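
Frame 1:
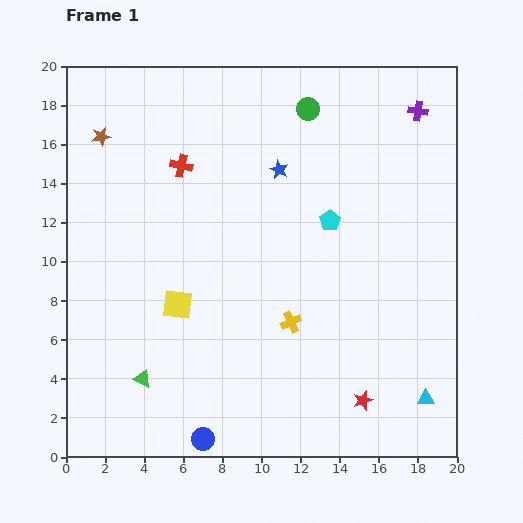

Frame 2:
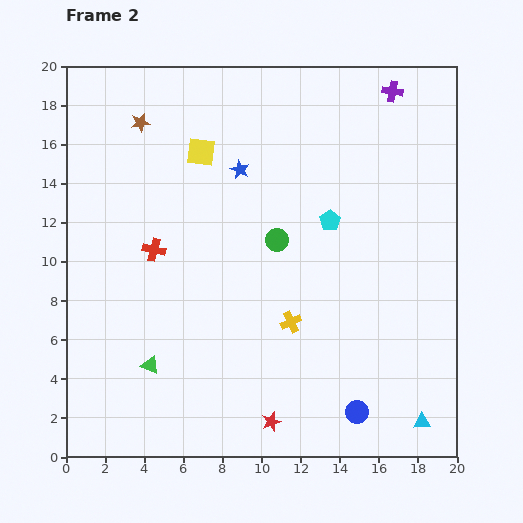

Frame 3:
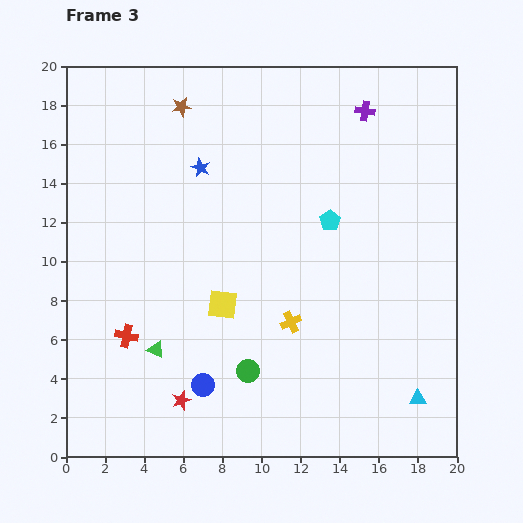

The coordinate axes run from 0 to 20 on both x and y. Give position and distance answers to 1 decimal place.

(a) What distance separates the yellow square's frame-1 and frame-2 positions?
7.9

The yellow square moved from (5.7, 7.8) to (6.9, 15.6), a distance of √(1.2² + 7.8²) ≈ 7.9.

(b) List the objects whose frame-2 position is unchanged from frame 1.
the cyan pentagon, the yellow cross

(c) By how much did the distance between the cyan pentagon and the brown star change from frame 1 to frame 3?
-2.9

Distance in frame 1: 12.5. Distance in frame 3: 9.6.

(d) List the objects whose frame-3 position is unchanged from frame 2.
the cyan pentagon, the yellow cross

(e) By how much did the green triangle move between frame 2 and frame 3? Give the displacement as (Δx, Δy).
(0.3, 0.8)

The green triangle was at (4.3, 4.7) in frame 2 and (4.6, 5.5) in frame 3.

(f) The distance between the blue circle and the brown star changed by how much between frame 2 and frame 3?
-4.3

Distance in frame 2: 18.5. Distance in frame 3: 14.2.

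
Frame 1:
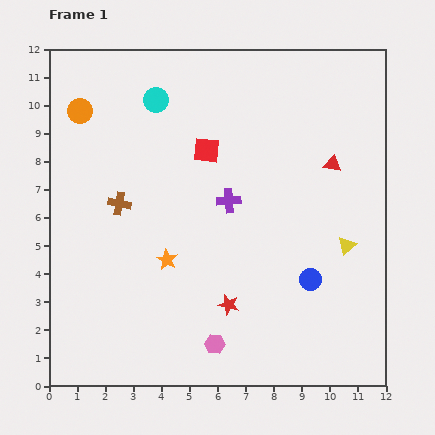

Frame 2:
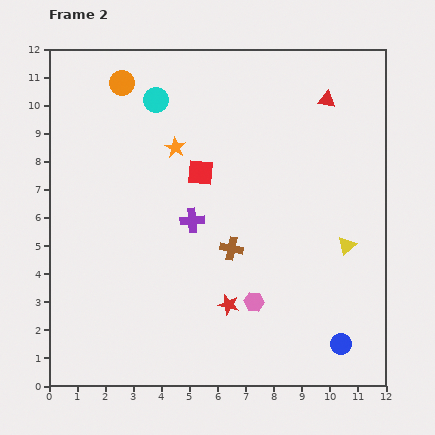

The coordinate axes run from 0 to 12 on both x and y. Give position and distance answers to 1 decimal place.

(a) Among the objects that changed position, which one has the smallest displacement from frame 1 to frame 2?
the red square

(moved 0.8)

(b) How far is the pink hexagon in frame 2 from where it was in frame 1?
2.1

The pink hexagon moved from (5.9, 1.5) to (7.3, 3.0), a distance of √(1.4² + 1.5²) ≈ 2.1.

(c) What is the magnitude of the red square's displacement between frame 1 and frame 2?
0.8

The red square moved from (5.6, 8.4) to (5.4, 7.6), a distance of √(0.2² + 0.8²) ≈ 0.8.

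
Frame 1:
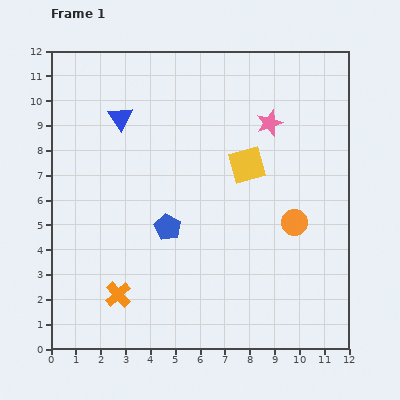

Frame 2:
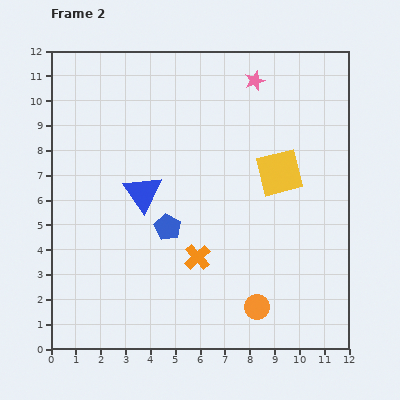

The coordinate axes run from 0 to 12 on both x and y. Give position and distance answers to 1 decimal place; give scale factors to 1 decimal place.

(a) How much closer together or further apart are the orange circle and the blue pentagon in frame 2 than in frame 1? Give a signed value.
-0.3

Distance in frame 1: 5.1. Distance in frame 2: 4.8.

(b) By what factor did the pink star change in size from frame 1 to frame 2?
0.8×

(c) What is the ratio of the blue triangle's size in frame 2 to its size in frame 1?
1.5×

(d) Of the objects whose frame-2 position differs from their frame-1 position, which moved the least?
the yellow square

(moved 1.3)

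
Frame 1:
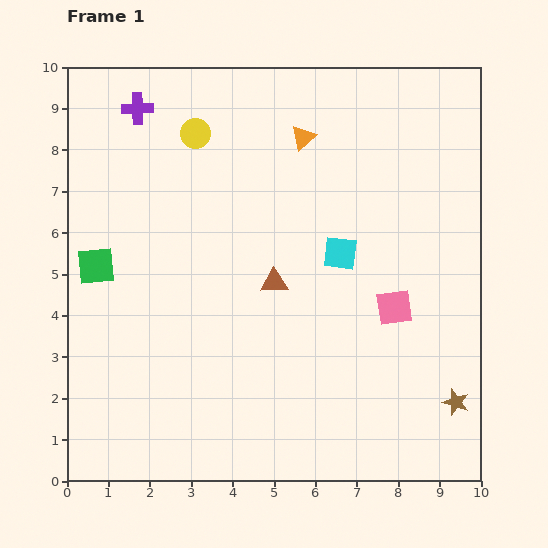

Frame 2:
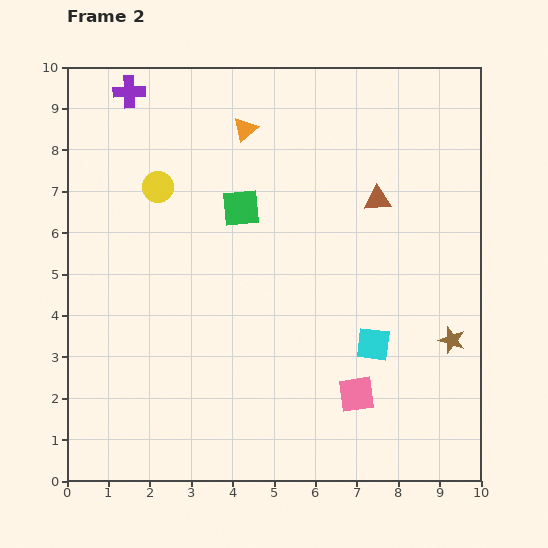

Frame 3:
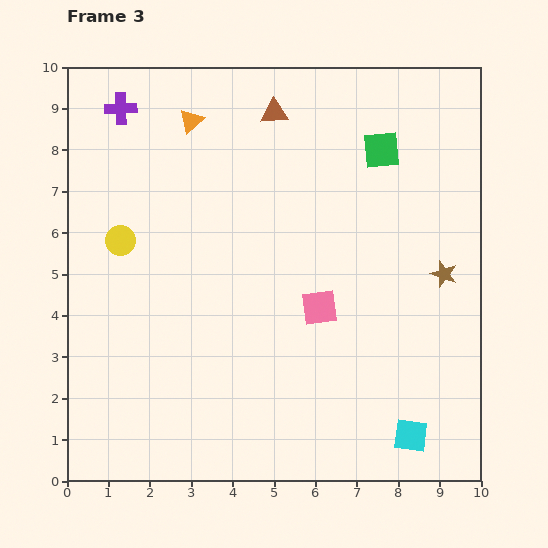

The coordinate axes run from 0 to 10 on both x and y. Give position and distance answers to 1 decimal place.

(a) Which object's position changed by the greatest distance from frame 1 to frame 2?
the green square

(moved 3.8; next 3.2)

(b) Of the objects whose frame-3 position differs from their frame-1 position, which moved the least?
the purple cross

(moved 0.4)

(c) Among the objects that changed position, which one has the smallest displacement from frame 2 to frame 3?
the purple cross

(moved 0.4)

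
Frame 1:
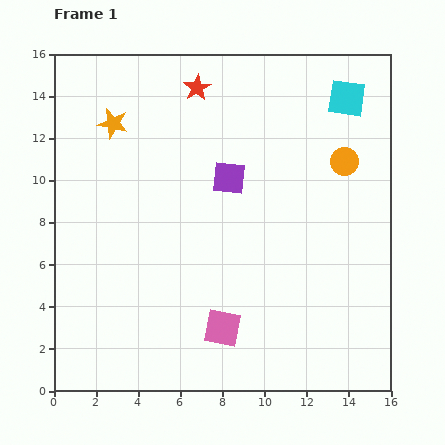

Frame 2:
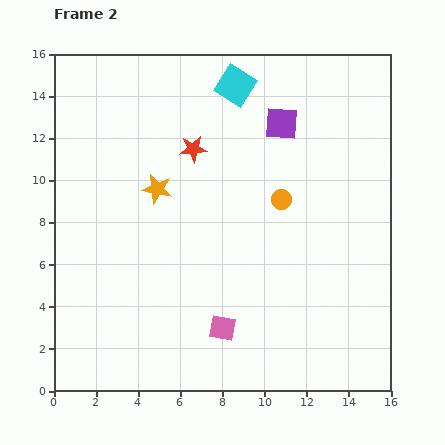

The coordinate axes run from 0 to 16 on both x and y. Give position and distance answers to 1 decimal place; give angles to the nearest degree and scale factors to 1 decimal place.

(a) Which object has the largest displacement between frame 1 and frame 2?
the cyan square

(moved 5.3; next 3.7)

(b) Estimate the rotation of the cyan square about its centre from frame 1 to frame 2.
23° clockwise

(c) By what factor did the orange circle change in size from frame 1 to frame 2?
0.7×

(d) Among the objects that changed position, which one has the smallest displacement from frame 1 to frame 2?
the red star

(moved 2.9)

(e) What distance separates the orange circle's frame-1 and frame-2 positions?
3.5

The orange circle moved from (13.8, 10.9) to (10.8, 9.1), a distance of √(3.0² + 1.8²) ≈ 3.5.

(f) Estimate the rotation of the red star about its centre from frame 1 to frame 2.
25° clockwise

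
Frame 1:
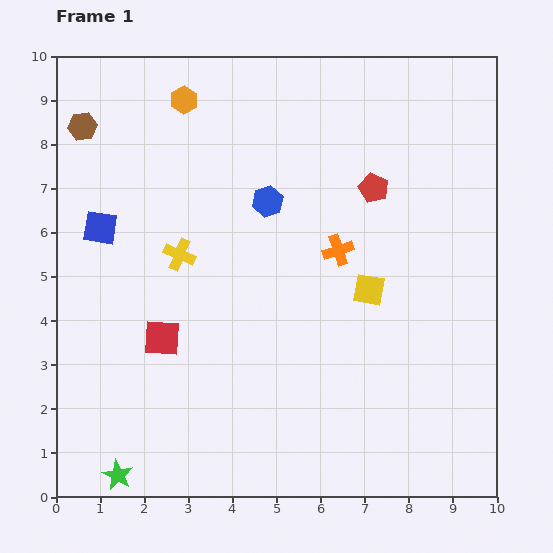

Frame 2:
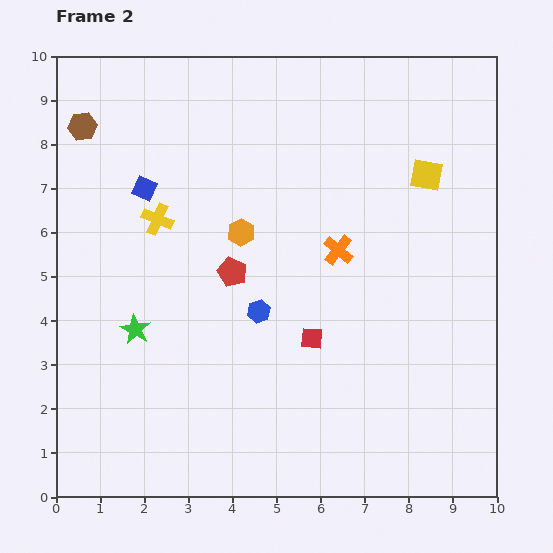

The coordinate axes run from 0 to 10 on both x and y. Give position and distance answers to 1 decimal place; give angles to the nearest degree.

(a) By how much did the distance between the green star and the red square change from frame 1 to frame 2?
+0.7

Distance in frame 1: 3.3. Distance in frame 2: 4.0.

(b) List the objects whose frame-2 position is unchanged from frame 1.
the brown hexagon, the orange cross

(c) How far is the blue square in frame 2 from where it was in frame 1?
1.3

The blue square moved from (1.0, 6.1) to (2.0, 7.0), a distance of √(1.0² + 0.9²) ≈ 1.3.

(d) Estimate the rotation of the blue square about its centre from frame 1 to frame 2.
15° clockwise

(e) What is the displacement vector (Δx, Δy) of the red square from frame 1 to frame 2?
(3.4, 0.0)

The red square was at (2.4, 3.6) in frame 1 and (5.8, 3.6) in frame 2.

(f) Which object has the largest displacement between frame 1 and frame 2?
the red pentagon

(moved 3.7; next 3.4)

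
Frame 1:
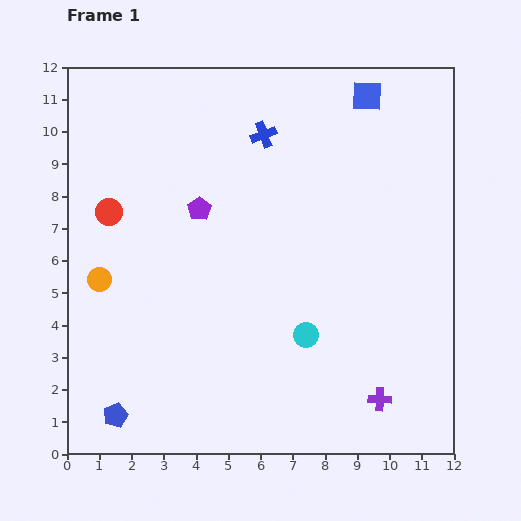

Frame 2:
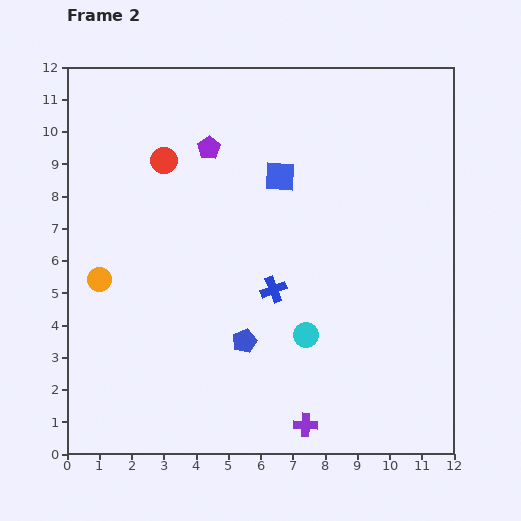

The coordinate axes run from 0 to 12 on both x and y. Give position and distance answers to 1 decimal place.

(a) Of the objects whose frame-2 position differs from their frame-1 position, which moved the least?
the purple pentagon

(moved 1.9)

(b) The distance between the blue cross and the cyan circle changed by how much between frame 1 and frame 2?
-4.6

Distance in frame 1: 6.3. Distance in frame 2: 1.7.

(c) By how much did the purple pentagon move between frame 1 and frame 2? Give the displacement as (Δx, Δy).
(0.3, 1.9)

The purple pentagon was at (4.1, 7.6) in frame 1 and (4.4, 9.5) in frame 2.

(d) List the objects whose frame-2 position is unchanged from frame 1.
the orange circle, the cyan circle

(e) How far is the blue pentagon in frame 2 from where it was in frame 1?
4.6

The blue pentagon moved from (1.5, 1.2) to (5.5, 3.5), a distance of √(4.0² + 2.3²) ≈ 4.6.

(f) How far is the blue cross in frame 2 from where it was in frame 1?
4.8

The blue cross moved from (6.1, 9.9) to (6.4, 5.1), a distance of √(0.3² + 4.8²) ≈ 4.8.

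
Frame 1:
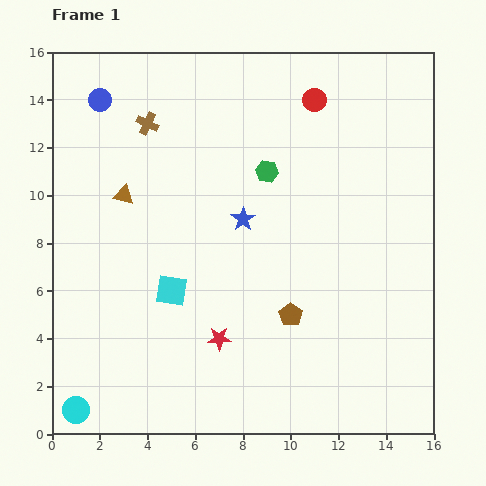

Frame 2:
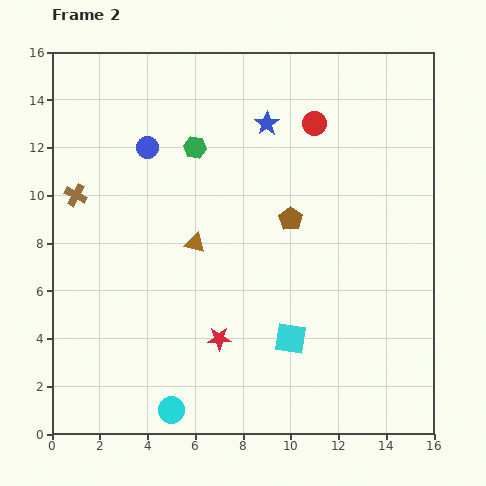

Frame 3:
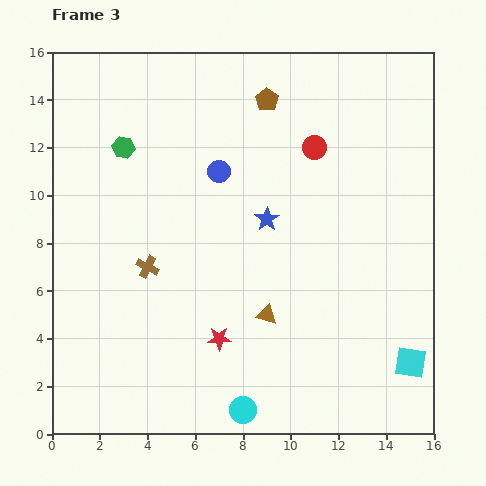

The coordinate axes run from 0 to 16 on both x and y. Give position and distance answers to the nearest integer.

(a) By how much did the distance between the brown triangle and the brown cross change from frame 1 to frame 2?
+2

Distance in frame 1: 3. Distance in frame 2: 5.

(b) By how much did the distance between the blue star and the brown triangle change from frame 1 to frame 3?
-1

Distance in frame 1: 5. Distance in frame 3: 4.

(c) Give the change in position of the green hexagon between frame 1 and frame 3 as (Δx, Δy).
(-6, 1)

The green hexagon was at (9, 11) in frame 1 and (3, 12) in frame 3.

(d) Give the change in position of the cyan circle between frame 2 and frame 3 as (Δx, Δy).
(3, 0)

The cyan circle was at (5, 1) in frame 2 and (8, 1) in frame 3.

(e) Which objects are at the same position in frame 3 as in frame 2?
the red star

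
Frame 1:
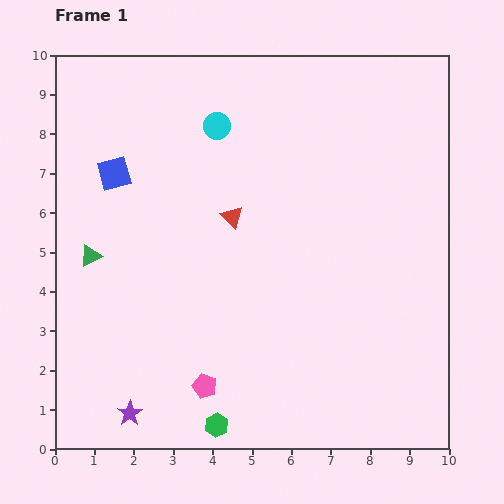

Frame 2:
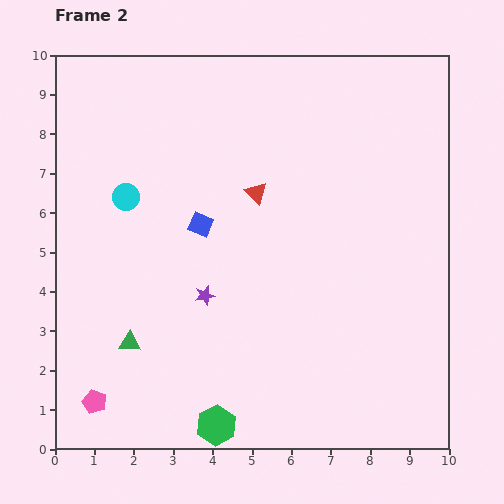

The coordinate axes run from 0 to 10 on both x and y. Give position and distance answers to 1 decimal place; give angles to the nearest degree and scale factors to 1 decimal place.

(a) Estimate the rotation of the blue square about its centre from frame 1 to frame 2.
37° clockwise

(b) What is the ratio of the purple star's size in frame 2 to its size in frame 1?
0.8×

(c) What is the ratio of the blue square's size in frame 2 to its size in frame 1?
0.7×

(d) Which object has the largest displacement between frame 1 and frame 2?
the purple star

(moved 3.6; next 2.9)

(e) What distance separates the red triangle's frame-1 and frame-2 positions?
0.8

The red triangle moved from (4.5, 5.9) to (5.1, 6.5), a distance of √(0.6² + 0.6²) ≈ 0.8.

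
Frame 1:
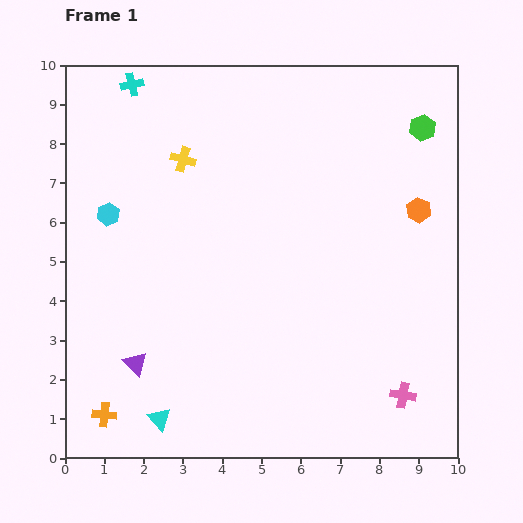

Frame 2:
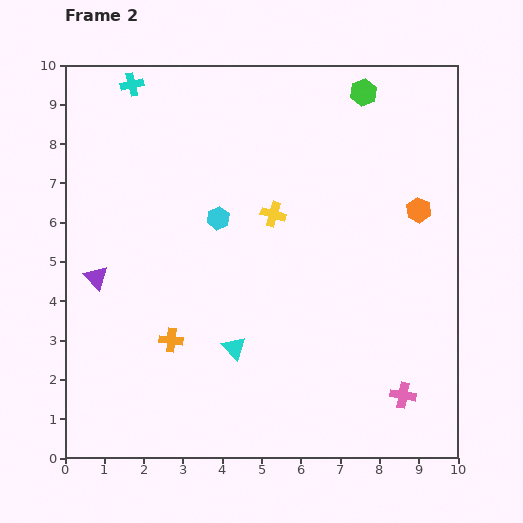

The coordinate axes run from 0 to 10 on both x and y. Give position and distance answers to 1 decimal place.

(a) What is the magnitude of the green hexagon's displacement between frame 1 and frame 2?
1.7

The green hexagon moved from (9.1, 8.4) to (7.6, 9.3), a distance of √(1.5² + 0.9²) ≈ 1.7.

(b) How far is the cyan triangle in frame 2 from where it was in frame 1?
2.6

The cyan triangle moved from (2.4, 1.0) to (4.3, 2.8), a distance of √(1.9² + 1.8²) ≈ 2.6.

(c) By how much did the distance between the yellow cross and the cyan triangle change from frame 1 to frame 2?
-3.1

Distance in frame 1: 6.6. Distance in frame 2: 3.5.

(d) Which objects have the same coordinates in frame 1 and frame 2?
the pink cross, the cyan cross, the orange hexagon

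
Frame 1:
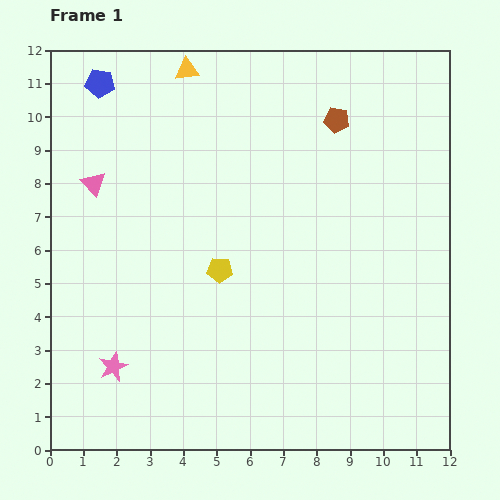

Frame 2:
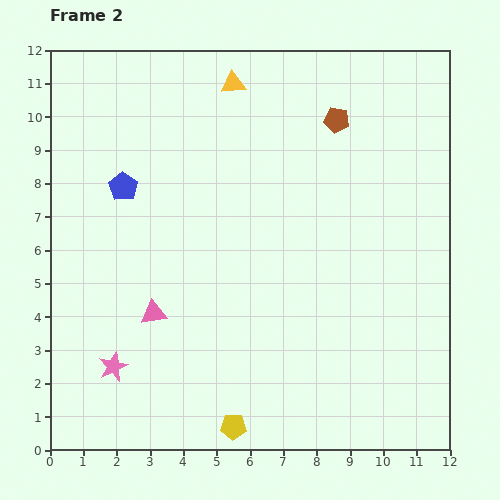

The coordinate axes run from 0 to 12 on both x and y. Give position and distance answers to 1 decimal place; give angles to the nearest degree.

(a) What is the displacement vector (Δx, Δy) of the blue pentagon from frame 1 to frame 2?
(0.7, -3.1)

The blue pentagon was at (1.5, 11.0) in frame 1 and (2.2, 7.9) in frame 2.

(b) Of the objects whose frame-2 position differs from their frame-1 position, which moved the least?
the yellow triangle

(moved 1.5)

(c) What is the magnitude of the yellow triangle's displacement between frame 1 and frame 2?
1.5

The yellow triangle moved from (4.1, 11.4) to (5.5, 11.0), a distance of √(1.4² + 0.4²) ≈ 1.5.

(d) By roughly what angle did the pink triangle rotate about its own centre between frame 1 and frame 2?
55° counter-clockwise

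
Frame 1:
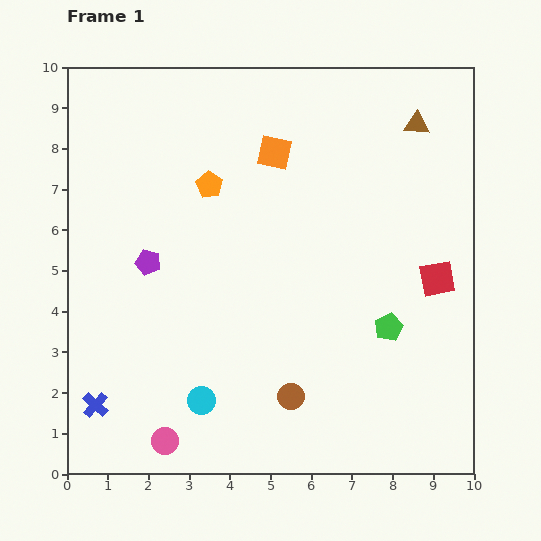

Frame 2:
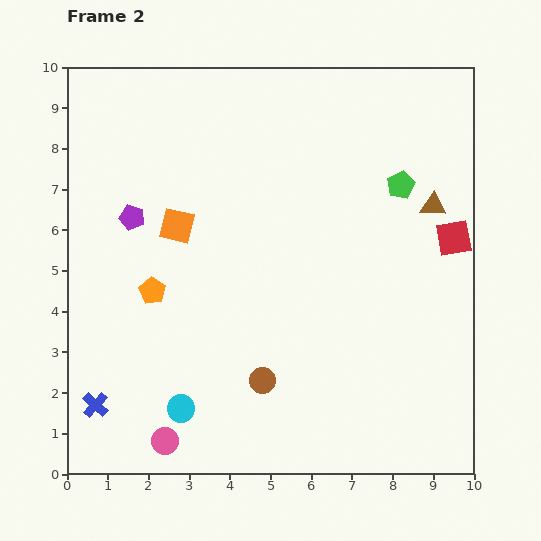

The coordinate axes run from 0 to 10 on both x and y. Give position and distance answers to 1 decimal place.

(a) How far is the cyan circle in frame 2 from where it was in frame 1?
0.5

The cyan circle moved from (3.3, 1.8) to (2.8, 1.6), a distance of √(0.5² + 0.2²) ≈ 0.5.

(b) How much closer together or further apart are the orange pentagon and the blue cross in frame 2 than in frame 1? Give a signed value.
-3.0

Distance in frame 1: 6.1. Distance in frame 2: 3.1.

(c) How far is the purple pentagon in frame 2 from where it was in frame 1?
1.2

The purple pentagon moved from (2.0, 5.2) to (1.6, 6.3), a distance of √(0.4² + 1.1²) ≈ 1.2.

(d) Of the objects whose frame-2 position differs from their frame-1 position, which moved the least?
the cyan circle

(moved 0.5)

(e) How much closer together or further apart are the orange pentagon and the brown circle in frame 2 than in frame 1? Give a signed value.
-2.1

Distance in frame 1: 5.6. Distance in frame 2: 3.5.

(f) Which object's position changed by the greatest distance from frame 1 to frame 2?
the green pentagon

(moved 3.5; next 3.0)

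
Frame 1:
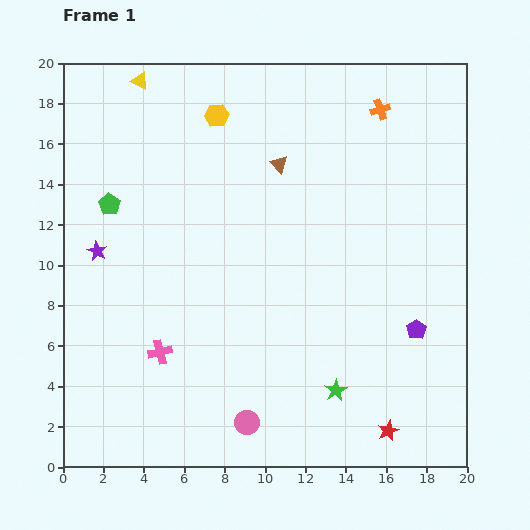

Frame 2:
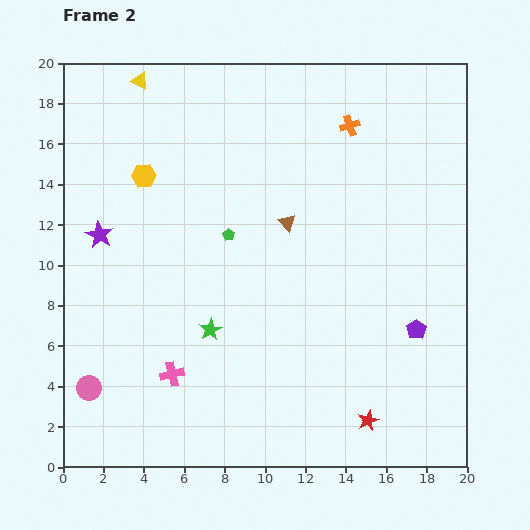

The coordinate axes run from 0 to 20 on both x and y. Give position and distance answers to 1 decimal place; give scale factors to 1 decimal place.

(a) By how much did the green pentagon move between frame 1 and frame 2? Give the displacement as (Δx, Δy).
(5.9, -1.5)

The green pentagon was at (2.3, 13.0) in frame 1 and (8.2, 11.5) in frame 2.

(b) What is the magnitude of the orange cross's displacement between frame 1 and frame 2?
1.7

The orange cross moved from (15.7, 17.7) to (14.2, 16.9), a distance of √(1.5² + 0.8²) ≈ 1.7.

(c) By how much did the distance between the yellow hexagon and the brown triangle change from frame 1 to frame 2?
+3.6

Distance in frame 1: 3.9. Distance in frame 2: 7.5.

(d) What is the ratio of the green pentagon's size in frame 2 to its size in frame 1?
0.6×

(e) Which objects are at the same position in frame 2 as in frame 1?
the purple pentagon, the yellow triangle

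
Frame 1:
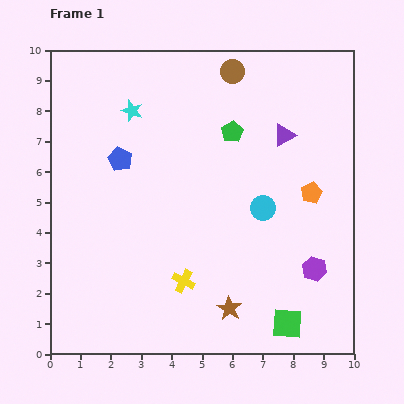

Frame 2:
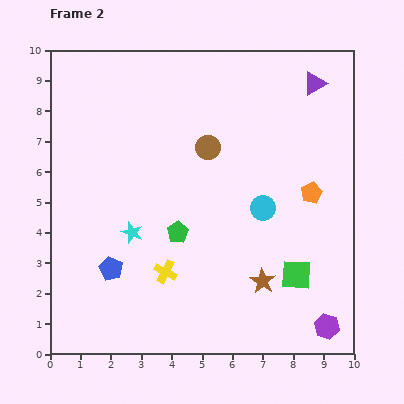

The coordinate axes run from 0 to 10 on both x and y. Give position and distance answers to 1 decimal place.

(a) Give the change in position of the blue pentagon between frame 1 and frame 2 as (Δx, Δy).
(-0.3, -3.6)

The blue pentagon was at (2.3, 6.4) in frame 1 and (2.0, 2.8) in frame 2.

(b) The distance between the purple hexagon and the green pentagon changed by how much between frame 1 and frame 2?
+0.6

Distance in frame 1: 5.2. Distance in frame 2: 5.8.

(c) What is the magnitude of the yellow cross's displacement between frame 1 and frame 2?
0.7

The yellow cross moved from (4.4, 2.4) to (3.8, 2.7), a distance of √(0.6² + 0.3²) ≈ 0.7.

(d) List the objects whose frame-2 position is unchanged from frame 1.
the orange pentagon, the cyan circle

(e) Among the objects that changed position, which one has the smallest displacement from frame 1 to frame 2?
the yellow cross

(moved 0.7)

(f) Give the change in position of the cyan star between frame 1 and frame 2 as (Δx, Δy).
(0.0, -4.0)

The cyan star was at (2.7, 8.0) in frame 1 and (2.7, 4.0) in frame 2.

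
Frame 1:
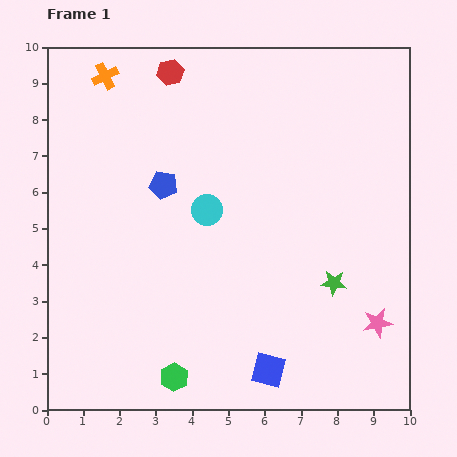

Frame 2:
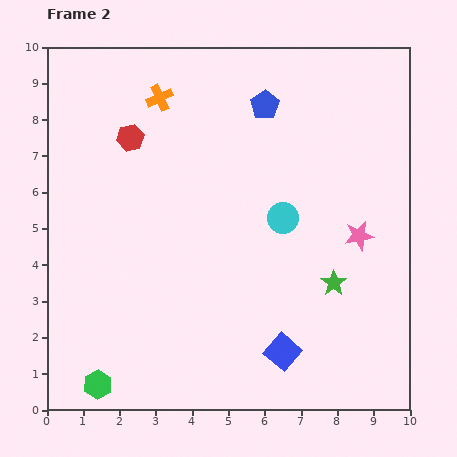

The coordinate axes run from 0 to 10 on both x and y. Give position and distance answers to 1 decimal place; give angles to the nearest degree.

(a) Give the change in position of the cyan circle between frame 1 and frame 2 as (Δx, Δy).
(2.1, -0.2)

The cyan circle was at (4.4, 5.5) in frame 1 and (6.5, 5.3) in frame 2.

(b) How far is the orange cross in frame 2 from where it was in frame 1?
1.6

The orange cross moved from (1.6, 9.2) to (3.1, 8.6), a distance of √(1.5² + 0.6²) ≈ 1.6.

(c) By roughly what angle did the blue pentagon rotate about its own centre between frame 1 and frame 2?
28° clockwise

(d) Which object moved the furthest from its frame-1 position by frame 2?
the blue pentagon

(moved 3.6; next 2.5)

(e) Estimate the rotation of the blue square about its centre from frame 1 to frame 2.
26° clockwise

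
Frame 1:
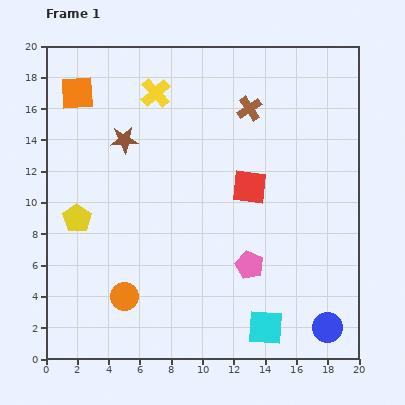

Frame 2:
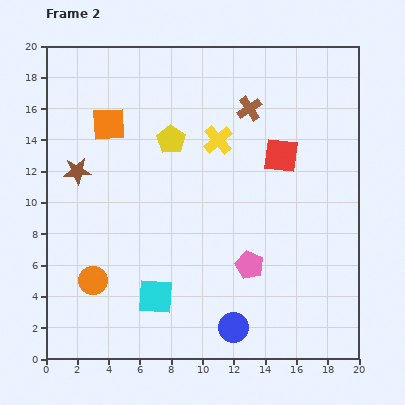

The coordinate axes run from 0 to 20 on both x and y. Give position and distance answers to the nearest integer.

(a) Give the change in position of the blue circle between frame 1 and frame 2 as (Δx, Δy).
(-6, 0)

The blue circle was at (18, 2) in frame 1 and (12, 2) in frame 2.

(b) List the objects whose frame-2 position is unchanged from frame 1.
the brown cross, the pink pentagon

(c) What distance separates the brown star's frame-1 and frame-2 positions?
4

The brown star moved from (5, 14) to (2, 12), a distance of √(3² + 2²) ≈ 4.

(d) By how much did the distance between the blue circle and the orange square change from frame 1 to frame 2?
-7

Distance in frame 1: 22. Distance in frame 2: 15.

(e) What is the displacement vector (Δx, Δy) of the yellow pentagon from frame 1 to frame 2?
(6, 5)

The yellow pentagon was at (2, 9) in frame 1 and (8, 14) in frame 2.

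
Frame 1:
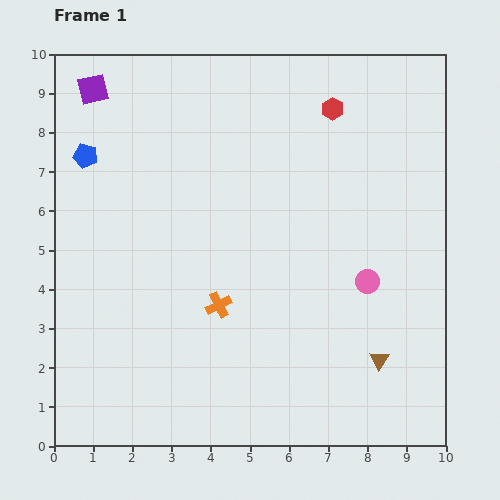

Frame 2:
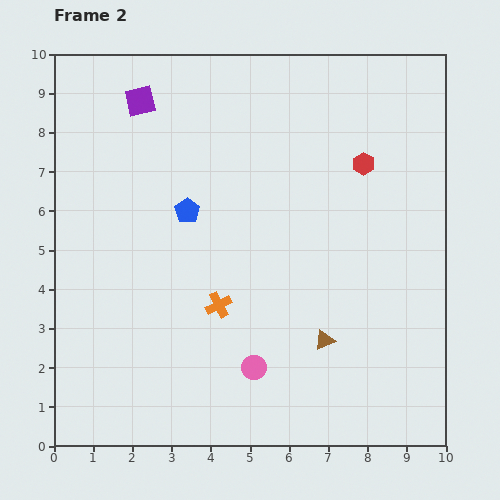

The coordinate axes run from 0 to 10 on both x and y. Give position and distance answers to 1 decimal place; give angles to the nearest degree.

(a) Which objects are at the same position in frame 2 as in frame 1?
the orange cross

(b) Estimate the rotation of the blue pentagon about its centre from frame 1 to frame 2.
23° clockwise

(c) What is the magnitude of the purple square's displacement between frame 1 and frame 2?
1.2

The purple square moved from (1.0, 9.1) to (2.2, 8.8), a distance of √(1.2² + 0.3²) ≈ 1.2.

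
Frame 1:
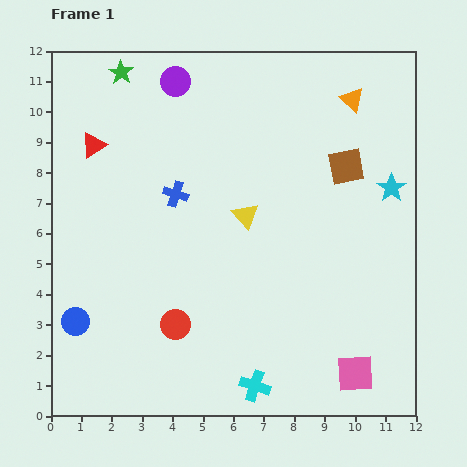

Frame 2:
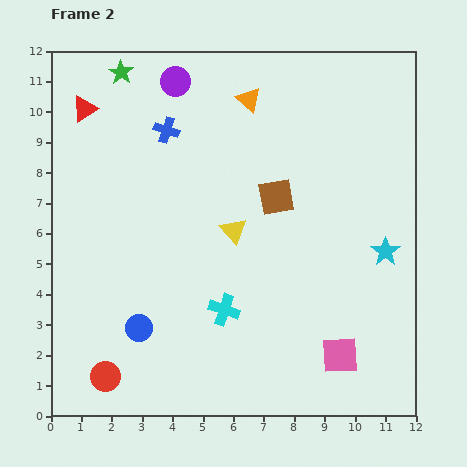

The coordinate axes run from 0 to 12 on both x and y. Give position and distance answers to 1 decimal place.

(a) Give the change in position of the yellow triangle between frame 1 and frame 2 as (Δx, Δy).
(-0.4, -0.5)

The yellow triangle was at (6.4, 6.6) in frame 1 and (6.0, 6.1) in frame 2.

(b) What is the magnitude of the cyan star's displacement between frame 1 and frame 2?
2.1

The cyan star moved from (11.2, 7.5) to (11.0, 5.4), a distance of √(0.2² + 2.1²) ≈ 2.1.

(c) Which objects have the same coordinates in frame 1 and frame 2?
the purple circle, the green star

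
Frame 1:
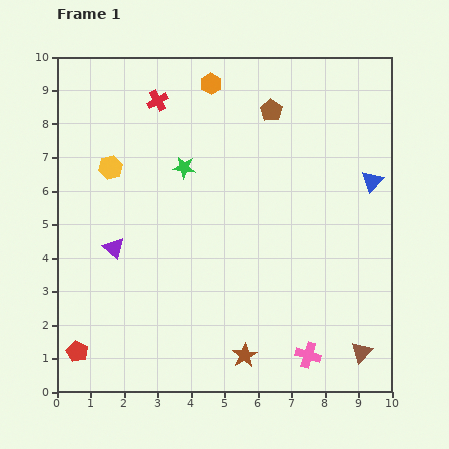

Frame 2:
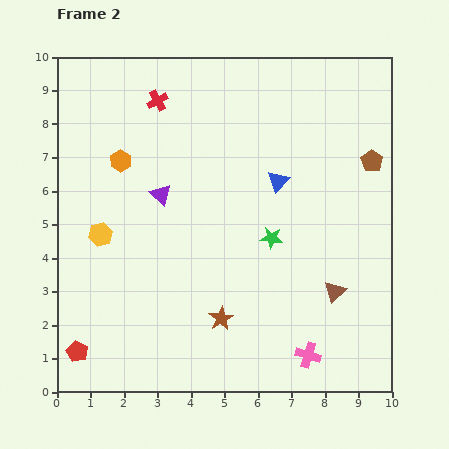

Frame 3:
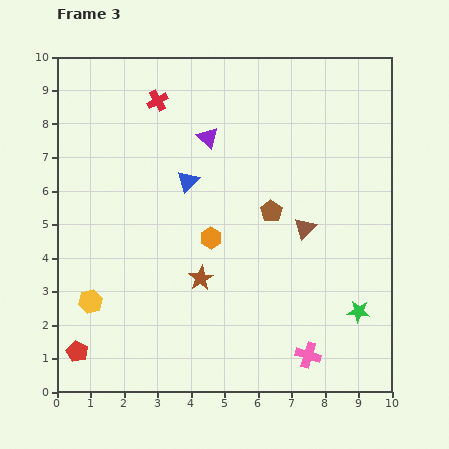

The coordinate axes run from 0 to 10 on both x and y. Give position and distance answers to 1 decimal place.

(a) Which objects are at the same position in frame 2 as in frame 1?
the red pentagon, the pink cross, the red cross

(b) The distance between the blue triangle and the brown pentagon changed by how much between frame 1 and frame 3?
-1.0

Distance in frame 1: 3.7. Distance in frame 3: 2.7.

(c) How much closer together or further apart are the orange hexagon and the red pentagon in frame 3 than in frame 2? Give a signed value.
-0.6

Distance in frame 2: 5.8. Distance in frame 3: 5.2.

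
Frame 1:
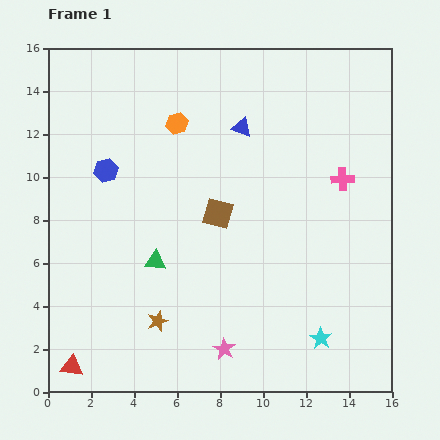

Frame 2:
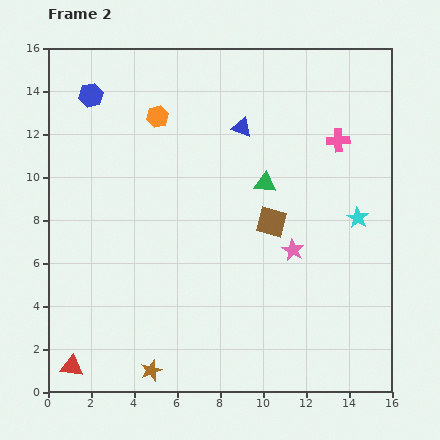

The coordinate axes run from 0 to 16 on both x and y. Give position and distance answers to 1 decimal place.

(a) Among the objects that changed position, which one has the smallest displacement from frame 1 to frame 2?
the orange hexagon

(moved 0.9)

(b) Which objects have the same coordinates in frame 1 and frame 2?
the red triangle, the blue triangle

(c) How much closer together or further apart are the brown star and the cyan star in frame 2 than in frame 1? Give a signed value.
+4.3

Distance in frame 1: 7.6. Distance in frame 2: 11.9.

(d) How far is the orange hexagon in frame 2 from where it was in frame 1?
0.9

The orange hexagon moved from (6.0, 12.5) to (5.1, 12.8), a distance of √(0.9² + 0.3²) ≈ 0.9.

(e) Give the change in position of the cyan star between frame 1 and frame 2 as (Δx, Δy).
(1.7, 5.6)

The cyan star was at (12.7, 2.5) in frame 1 and (14.4, 8.1) in frame 2.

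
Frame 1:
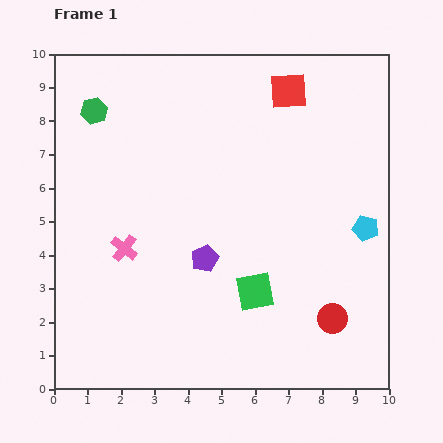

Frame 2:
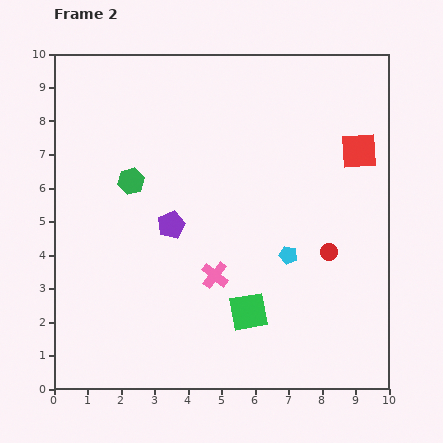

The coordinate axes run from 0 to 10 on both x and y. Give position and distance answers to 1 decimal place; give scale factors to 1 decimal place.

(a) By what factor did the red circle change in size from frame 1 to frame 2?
0.6×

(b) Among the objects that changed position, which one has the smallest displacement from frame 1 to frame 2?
the green square

(moved 0.6)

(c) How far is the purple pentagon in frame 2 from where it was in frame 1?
1.4

The purple pentagon moved from (4.5, 3.9) to (3.5, 4.9), a distance of √(1.0² + 1.0²) ≈ 1.4.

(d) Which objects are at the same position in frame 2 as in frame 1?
none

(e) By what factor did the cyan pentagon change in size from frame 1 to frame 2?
0.7×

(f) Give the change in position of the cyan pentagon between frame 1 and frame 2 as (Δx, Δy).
(-2.3, -0.8)

The cyan pentagon was at (9.3, 4.8) in frame 1 and (7.0, 4.0) in frame 2.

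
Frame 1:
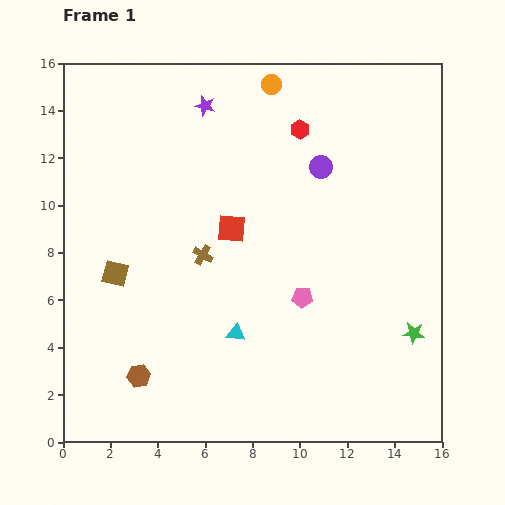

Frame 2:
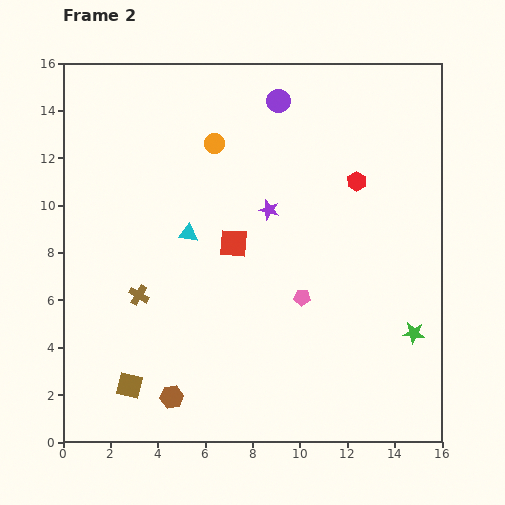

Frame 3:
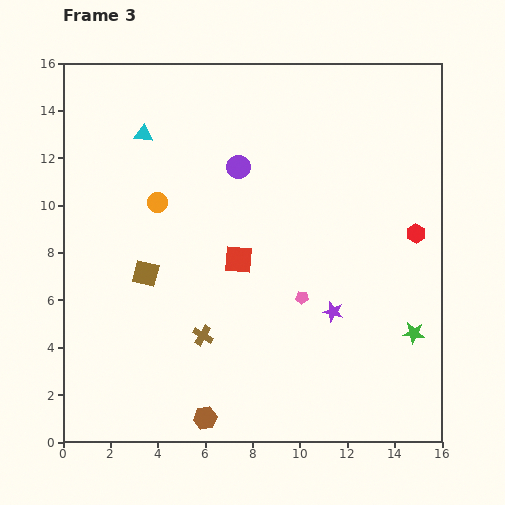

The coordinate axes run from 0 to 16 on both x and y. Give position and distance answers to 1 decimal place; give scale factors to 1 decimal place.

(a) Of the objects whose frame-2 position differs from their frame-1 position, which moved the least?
the red square

(moved 0.6)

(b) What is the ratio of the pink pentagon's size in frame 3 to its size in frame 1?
0.6×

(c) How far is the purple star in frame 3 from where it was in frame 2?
5.1

The purple star moved from (8.7, 9.8) to (11.4, 5.5), a distance of √(2.7² + 4.3²) ≈ 5.1.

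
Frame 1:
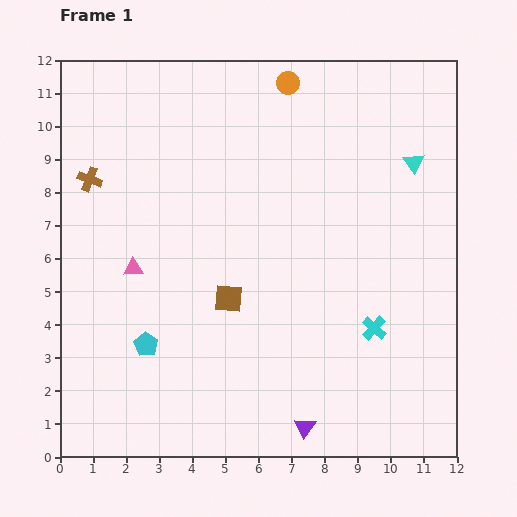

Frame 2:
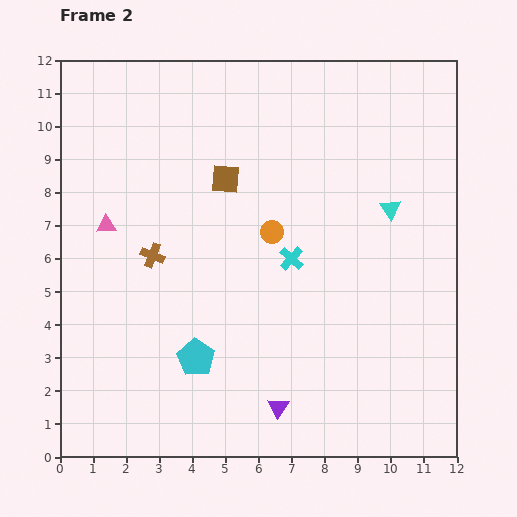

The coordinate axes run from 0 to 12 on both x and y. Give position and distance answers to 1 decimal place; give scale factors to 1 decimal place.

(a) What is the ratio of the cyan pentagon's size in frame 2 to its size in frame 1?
1.6×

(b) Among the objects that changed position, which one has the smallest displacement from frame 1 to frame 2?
the purple triangle

(moved 1.0)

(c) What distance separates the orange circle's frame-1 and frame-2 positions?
4.5

The orange circle moved from (6.9, 11.3) to (6.4, 6.8), a distance of √(0.5² + 4.5²) ≈ 4.5.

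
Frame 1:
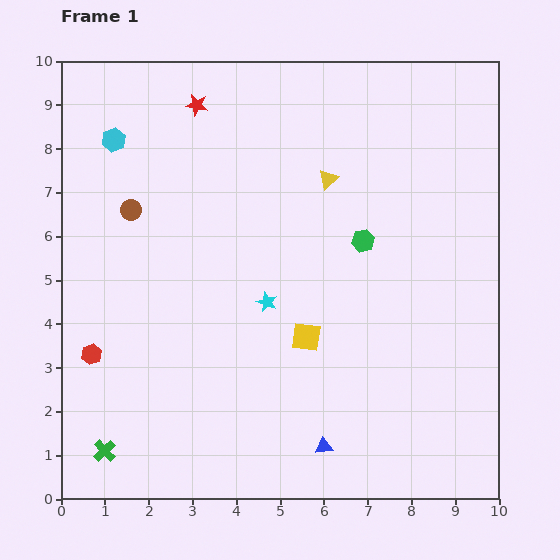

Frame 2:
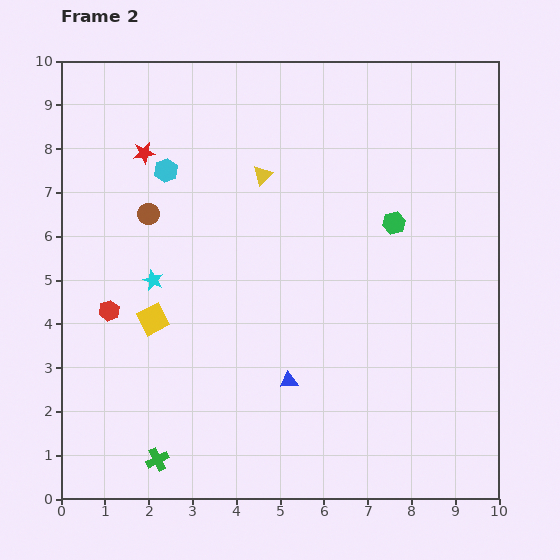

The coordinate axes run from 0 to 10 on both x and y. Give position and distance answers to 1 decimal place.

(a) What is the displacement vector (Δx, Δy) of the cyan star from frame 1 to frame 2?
(-2.6, 0.5)

The cyan star was at (4.7, 4.5) in frame 1 and (2.1, 5.0) in frame 2.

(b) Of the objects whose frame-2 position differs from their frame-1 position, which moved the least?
the brown circle

(moved 0.4)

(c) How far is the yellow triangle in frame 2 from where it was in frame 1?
1.5

The yellow triangle moved from (6.1, 7.3) to (4.6, 7.4), a distance of √(1.5² + 0.1²) ≈ 1.5.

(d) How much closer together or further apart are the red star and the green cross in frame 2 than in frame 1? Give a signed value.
-1.2

Distance in frame 1: 8.2. Distance in frame 2: 7.0.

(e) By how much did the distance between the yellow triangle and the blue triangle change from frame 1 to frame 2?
-1.4

Distance in frame 1: 6.1. Distance in frame 2: 4.7.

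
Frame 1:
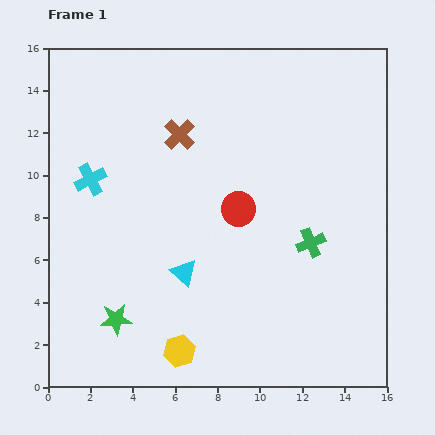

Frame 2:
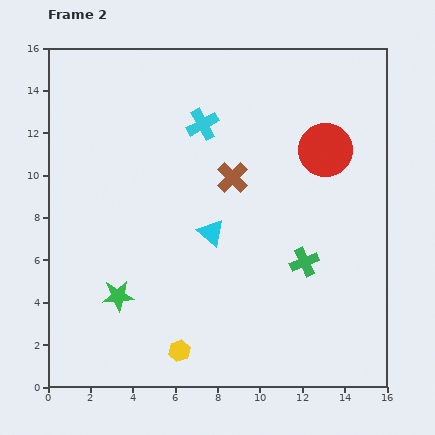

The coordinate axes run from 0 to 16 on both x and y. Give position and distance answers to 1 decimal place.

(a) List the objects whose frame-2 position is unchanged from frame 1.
the yellow hexagon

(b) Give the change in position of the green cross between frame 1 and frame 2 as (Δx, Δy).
(-0.3, -0.9)

The green cross was at (12.4, 6.8) in frame 1 and (12.1, 5.9) in frame 2.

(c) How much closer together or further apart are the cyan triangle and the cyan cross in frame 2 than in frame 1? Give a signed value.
-1.1

Distance in frame 1: 6.2. Distance in frame 2: 5.1.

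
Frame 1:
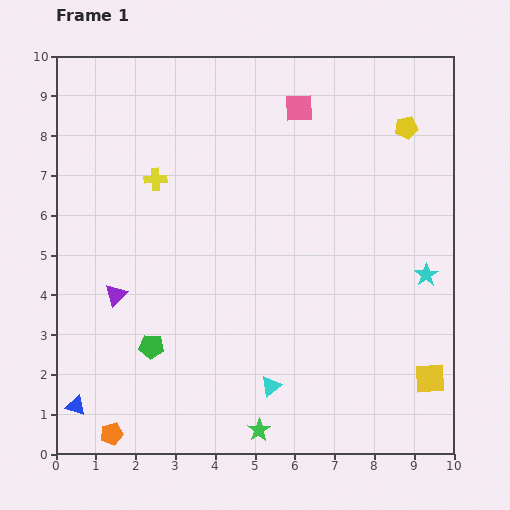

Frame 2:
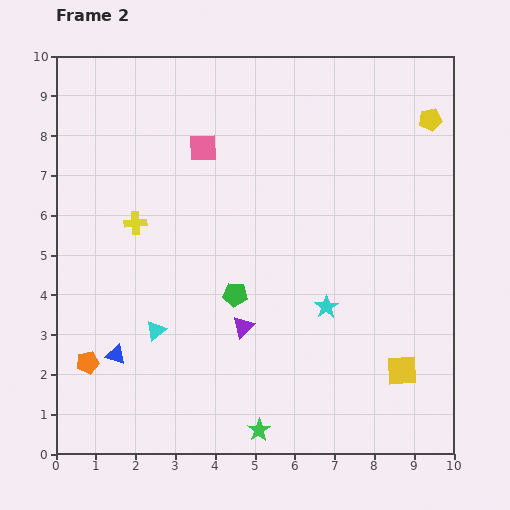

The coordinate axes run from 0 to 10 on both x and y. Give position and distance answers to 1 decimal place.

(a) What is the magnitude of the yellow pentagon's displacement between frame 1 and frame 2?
0.6

The yellow pentagon moved from (8.8, 8.2) to (9.4, 8.4), a distance of √(0.6² + 0.2²) ≈ 0.6.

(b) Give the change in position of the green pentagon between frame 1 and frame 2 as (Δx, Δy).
(2.1, 1.3)

The green pentagon was at (2.4, 2.7) in frame 1 and (4.5, 4.0) in frame 2.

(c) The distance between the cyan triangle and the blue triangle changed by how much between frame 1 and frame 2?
-3.7

Distance in frame 1: 4.9. Distance in frame 2: 1.2.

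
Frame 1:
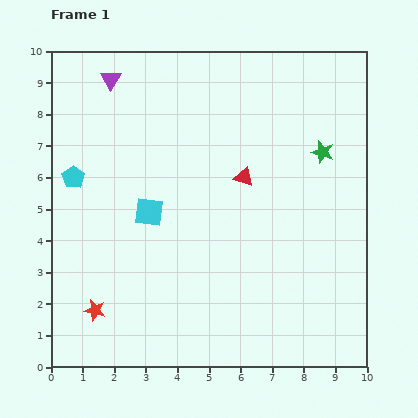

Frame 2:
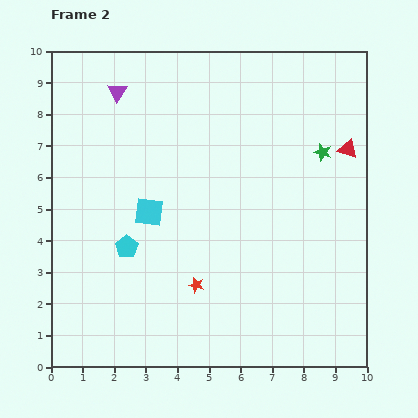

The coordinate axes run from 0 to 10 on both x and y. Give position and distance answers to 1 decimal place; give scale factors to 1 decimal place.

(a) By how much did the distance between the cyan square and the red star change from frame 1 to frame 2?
-0.8

Distance in frame 1: 3.5. Distance in frame 2: 2.7.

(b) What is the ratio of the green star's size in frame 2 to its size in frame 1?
0.8×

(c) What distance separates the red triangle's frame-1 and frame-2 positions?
3.4

The red triangle moved from (6.1, 6.0) to (9.4, 6.9), a distance of √(3.3² + 0.9²) ≈ 3.4.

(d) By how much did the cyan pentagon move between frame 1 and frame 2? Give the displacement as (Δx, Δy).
(1.7, -2.2)

The cyan pentagon was at (0.7, 6.0) in frame 1 and (2.4, 3.8) in frame 2.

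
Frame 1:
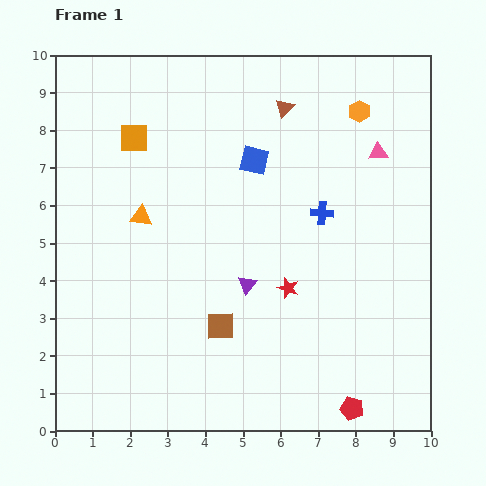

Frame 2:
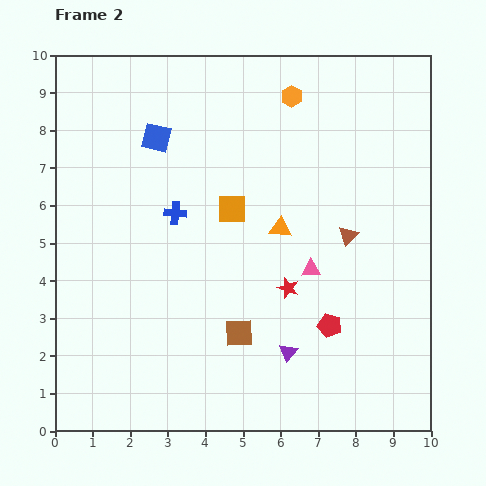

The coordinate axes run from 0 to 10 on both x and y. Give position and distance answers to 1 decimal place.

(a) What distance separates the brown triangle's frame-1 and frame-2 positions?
3.8

The brown triangle moved from (6.1, 8.6) to (7.8, 5.2), a distance of √(1.7² + 3.4²) ≈ 3.8.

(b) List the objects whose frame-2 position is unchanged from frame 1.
the red star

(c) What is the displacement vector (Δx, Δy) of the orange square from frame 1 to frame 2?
(2.6, -1.9)

The orange square was at (2.1, 7.8) in frame 1 and (4.7, 5.9) in frame 2.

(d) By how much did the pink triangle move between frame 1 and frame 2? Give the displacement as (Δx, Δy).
(-1.8, -3.1)

The pink triangle was at (8.6, 7.4) in frame 1 and (6.8, 4.3) in frame 2.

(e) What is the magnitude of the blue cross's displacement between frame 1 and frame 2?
3.9

The blue cross moved from (7.1, 5.8) to (3.2, 5.8), a distance of √(3.9² + 0.0²) ≈ 3.9.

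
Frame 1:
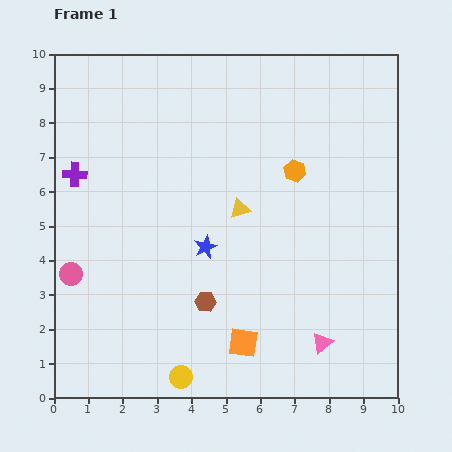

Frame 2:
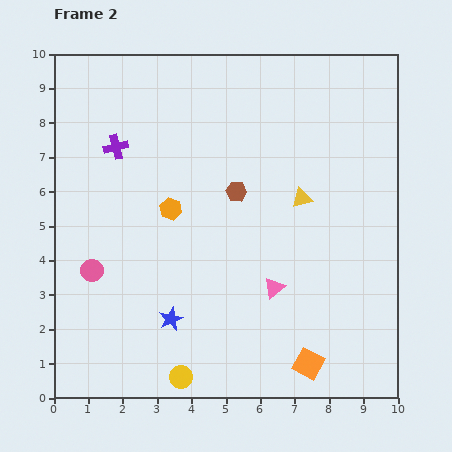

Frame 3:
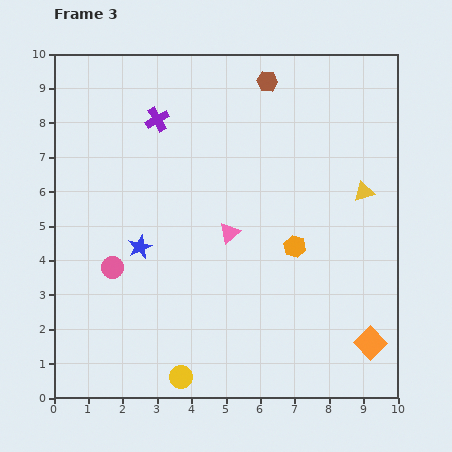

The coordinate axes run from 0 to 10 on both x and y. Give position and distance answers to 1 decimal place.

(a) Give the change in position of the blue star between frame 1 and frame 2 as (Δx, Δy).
(-1.0, -2.1)

The blue star was at (4.4, 4.4) in frame 1 and (3.4, 2.3) in frame 2.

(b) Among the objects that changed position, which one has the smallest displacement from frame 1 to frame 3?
the pink circle

(moved 1.2)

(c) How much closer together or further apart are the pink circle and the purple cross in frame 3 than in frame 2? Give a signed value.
+0.8

Distance in frame 2: 3.7. Distance in frame 3: 4.5.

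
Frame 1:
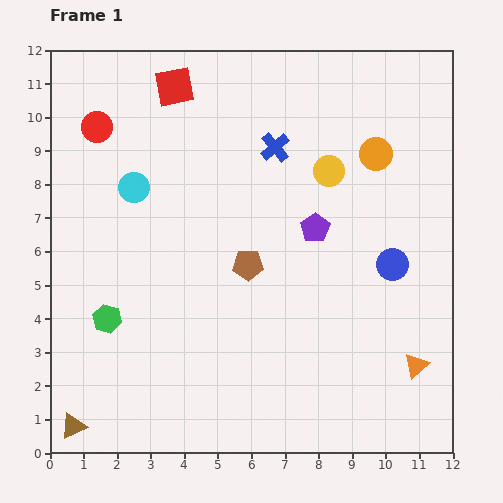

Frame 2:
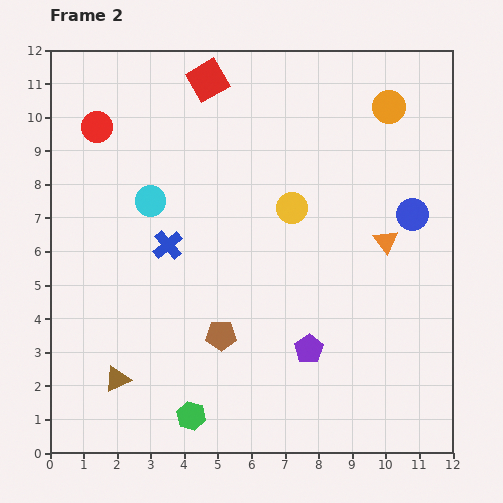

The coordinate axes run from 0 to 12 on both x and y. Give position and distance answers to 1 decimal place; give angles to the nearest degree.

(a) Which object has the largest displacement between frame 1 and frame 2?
the blue cross

(moved 4.3; next 3.8)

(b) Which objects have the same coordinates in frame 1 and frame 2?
the red circle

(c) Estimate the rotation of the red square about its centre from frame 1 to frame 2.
19° counter-clockwise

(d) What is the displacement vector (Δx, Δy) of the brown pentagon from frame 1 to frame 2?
(-0.8, -2.1)

The brown pentagon was at (5.9, 5.6) in frame 1 and (5.1, 3.5) in frame 2.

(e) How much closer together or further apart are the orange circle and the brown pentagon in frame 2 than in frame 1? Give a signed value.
+3.4

Distance in frame 1: 5.0. Distance in frame 2: 8.4.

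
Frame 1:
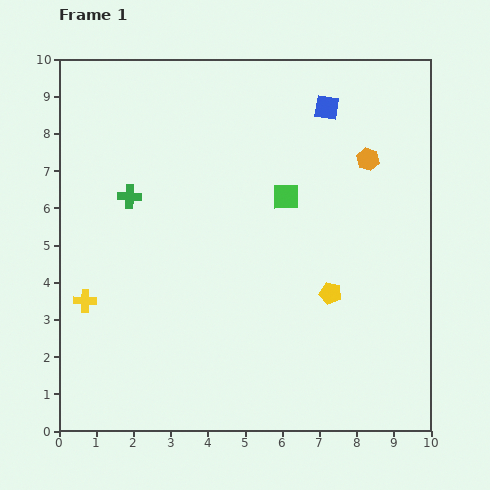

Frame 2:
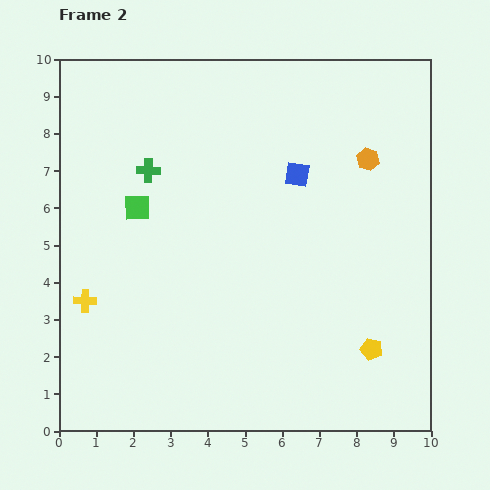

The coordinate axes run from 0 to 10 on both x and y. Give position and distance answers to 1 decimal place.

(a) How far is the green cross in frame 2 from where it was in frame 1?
0.9

The green cross moved from (1.9, 6.3) to (2.4, 7.0), a distance of √(0.5² + 0.7²) ≈ 0.9.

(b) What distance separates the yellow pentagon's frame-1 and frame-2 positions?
1.9

The yellow pentagon moved from (7.3, 3.7) to (8.4, 2.2), a distance of √(1.1² + 1.5²) ≈ 1.9.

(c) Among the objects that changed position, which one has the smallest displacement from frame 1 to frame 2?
the green cross

(moved 0.9)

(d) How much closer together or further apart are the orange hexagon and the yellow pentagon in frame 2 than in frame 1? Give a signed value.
+1.4

Distance in frame 1: 3.7. Distance in frame 2: 5.1.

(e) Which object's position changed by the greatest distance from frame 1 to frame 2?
the green square

(moved 4.0; next 2.0)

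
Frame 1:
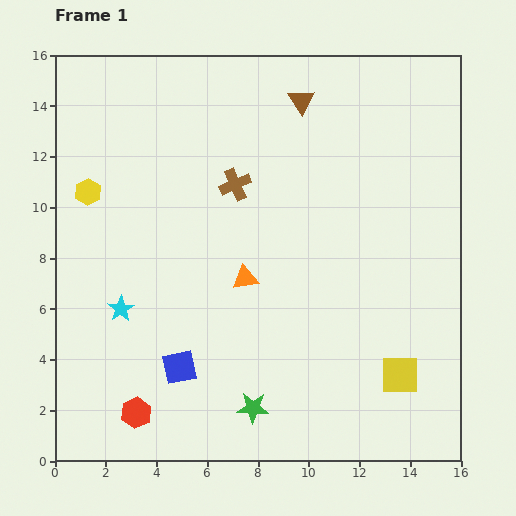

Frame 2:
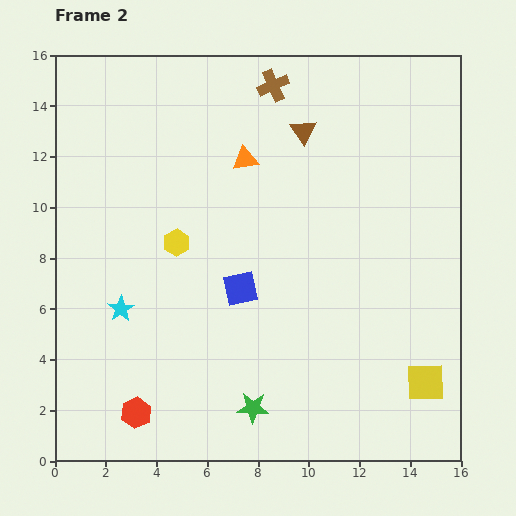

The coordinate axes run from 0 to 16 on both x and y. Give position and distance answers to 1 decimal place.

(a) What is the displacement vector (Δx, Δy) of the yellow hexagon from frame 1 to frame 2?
(3.5, -2.0)

The yellow hexagon was at (1.3, 10.6) in frame 1 and (4.8, 8.6) in frame 2.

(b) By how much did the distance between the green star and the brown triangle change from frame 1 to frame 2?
-1.1

Distance in frame 1: 12.2. Distance in frame 2: 11.1.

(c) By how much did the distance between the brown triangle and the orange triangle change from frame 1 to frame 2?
-4.8

Distance in frame 1: 7.3. Distance in frame 2: 2.5.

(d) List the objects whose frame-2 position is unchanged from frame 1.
the cyan star, the red hexagon, the green star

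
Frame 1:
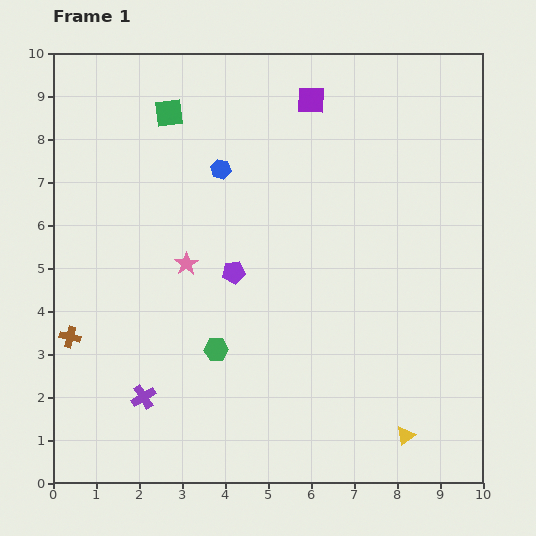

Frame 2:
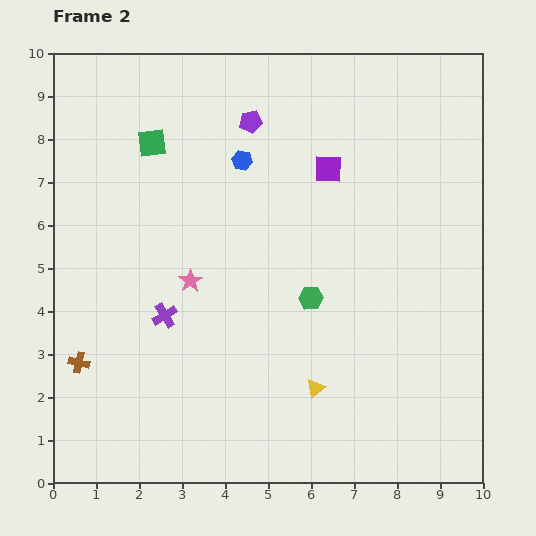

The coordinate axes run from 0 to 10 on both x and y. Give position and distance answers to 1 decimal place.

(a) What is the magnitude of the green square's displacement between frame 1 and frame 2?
0.8

The green square moved from (2.7, 8.6) to (2.3, 7.9), a distance of √(0.4² + 0.7²) ≈ 0.8.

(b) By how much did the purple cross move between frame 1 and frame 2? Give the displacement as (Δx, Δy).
(0.5, 1.9)

The purple cross was at (2.1, 2.0) in frame 1 and (2.6, 3.9) in frame 2.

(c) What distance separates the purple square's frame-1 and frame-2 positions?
1.6

The purple square moved from (6.0, 8.9) to (6.4, 7.3), a distance of √(0.4² + 1.6²) ≈ 1.6.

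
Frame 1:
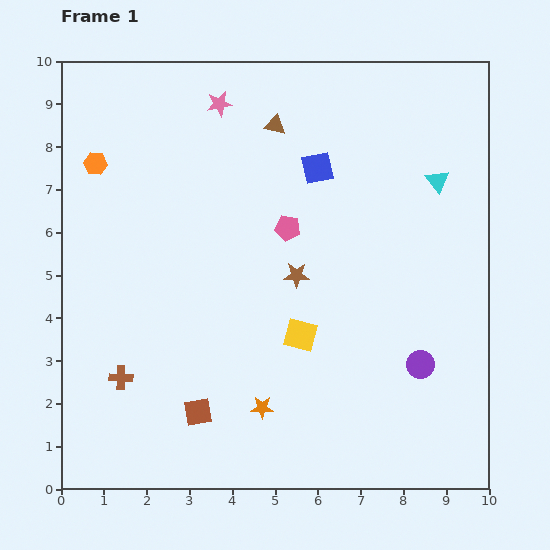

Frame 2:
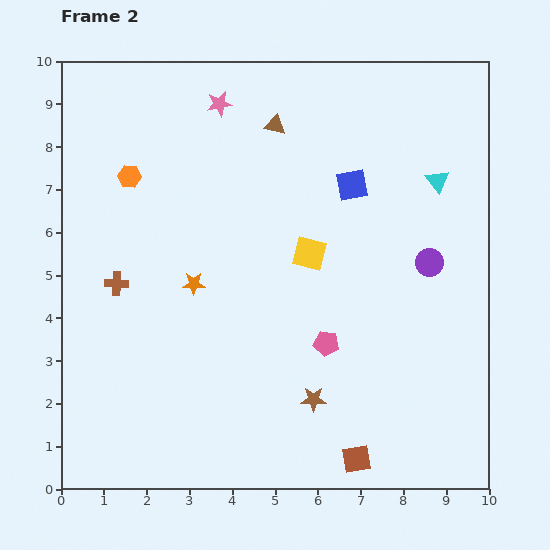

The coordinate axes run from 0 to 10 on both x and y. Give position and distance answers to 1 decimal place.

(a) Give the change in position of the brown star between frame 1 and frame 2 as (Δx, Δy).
(0.4, -2.9)

The brown star was at (5.5, 5.0) in frame 1 and (5.9, 2.1) in frame 2.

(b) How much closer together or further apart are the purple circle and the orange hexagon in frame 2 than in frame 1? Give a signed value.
-1.6

Distance in frame 1: 8.9. Distance in frame 2: 7.3.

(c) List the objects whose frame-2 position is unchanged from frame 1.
the cyan triangle, the pink star, the brown triangle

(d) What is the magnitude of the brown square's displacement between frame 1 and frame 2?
3.9

The brown square moved from (3.2, 1.8) to (6.9, 0.7), a distance of √(3.7² + 1.1²) ≈ 3.9.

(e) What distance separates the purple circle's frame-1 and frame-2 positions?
2.4

The purple circle moved from (8.4, 2.9) to (8.6, 5.3), a distance of √(0.2² + 2.4²) ≈ 2.4.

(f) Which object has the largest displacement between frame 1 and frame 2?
the brown square

(moved 3.9; next 3.3)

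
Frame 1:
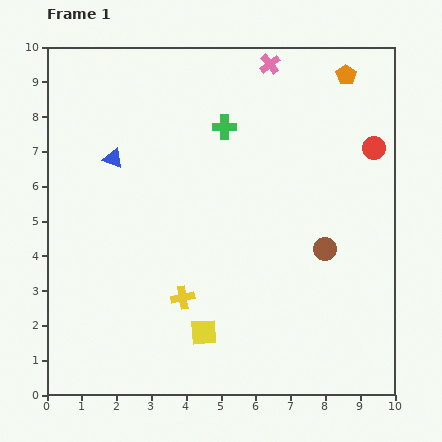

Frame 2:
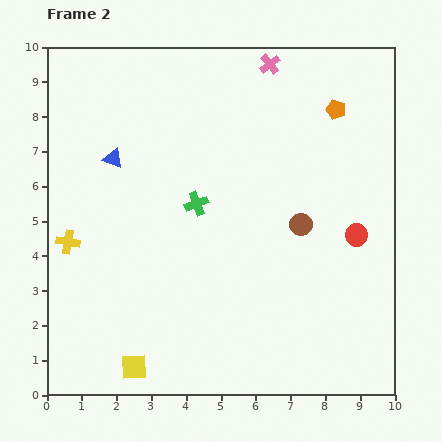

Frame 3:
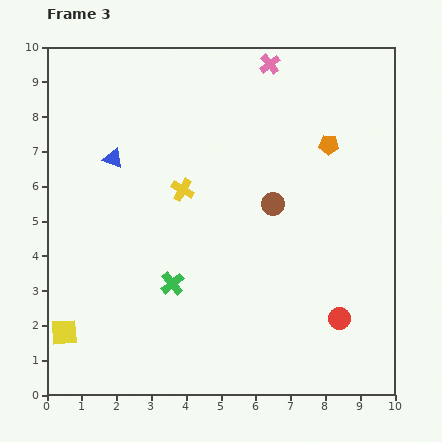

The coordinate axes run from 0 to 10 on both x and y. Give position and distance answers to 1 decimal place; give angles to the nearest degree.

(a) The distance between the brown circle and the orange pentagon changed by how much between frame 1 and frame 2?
-1.6

Distance in frame 1: 5.0. Distance in frame 2: 3.4.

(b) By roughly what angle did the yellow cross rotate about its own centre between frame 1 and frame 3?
40° clockwise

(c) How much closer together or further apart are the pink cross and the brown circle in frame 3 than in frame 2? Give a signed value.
-0.7

Distance in frame 2: 4.7. Distance in frame 3: 4.0.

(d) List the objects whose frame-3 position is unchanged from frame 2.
the pink cross, the blue triangle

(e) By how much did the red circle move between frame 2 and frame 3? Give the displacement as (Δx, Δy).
(-0.5, -2.4)

The red circle was at (8.9, 4.6) in frame 2 and (8.4, 2.2) in frame 3.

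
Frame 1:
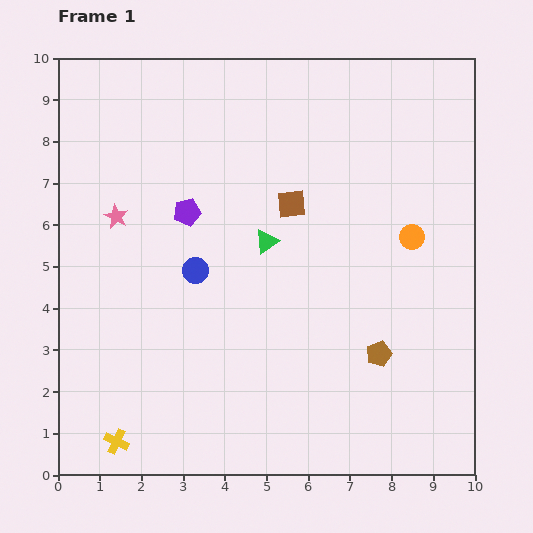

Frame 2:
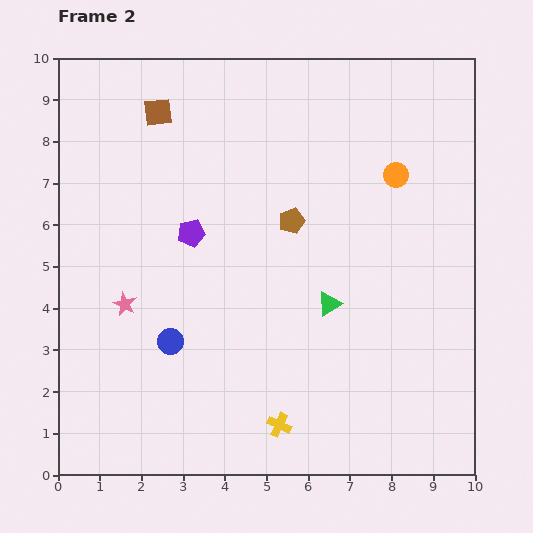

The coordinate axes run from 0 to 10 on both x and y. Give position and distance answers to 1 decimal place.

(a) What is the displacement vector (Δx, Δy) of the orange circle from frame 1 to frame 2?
(-0.4, 1.5)

The orange circle was at (8.5, 5.7) in frame 1 and (8.1, 7.2) in frame 2.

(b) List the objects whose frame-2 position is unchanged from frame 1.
none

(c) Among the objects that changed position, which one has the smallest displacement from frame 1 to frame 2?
the purple pentagon

(moved 0.5)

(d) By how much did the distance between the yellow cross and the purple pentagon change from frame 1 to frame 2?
-0.7

Distance in frame 1: 5.8. Distance in frame 2: 5.1.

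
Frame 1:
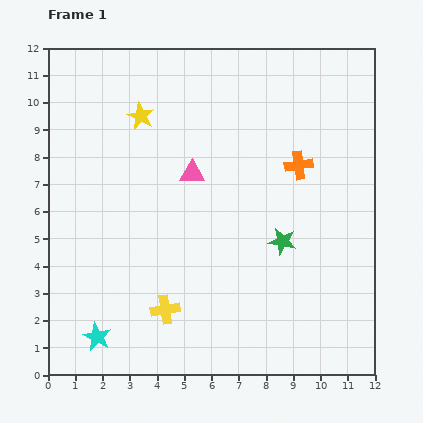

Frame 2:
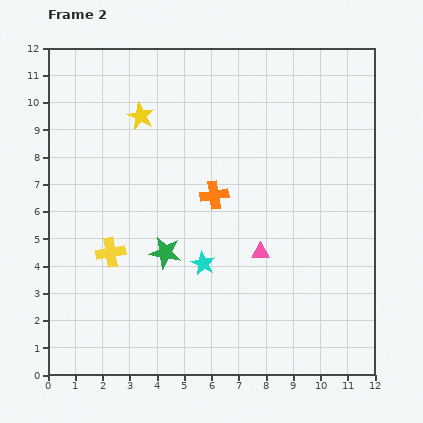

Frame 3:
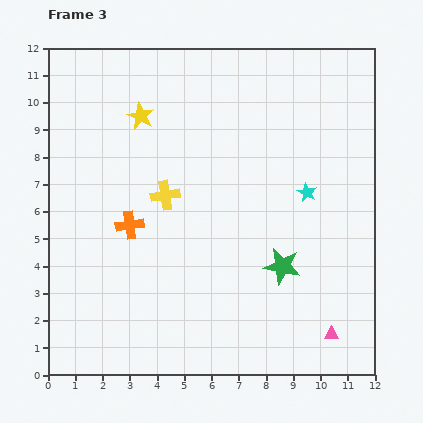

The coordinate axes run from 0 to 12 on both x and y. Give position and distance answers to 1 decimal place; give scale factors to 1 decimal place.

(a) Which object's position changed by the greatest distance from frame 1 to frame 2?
the cyan star

(moved 4.7; next 4.3)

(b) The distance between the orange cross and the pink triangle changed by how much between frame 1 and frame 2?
-1.2

Distance in frame 1: 3.9. Distance in frame 2: 2.7.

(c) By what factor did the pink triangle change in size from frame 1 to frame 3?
0.6×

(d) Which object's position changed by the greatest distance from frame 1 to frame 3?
the cyan star

(moved 9.3; next 7.8)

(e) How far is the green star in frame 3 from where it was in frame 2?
4.3

The green star moved from (4.3, 4.5) to (8.6, 4.0), a distance of √(4.3² + 0.5²) ≈ 4.3.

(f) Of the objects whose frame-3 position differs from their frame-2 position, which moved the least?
the yellow cross

(moved 2.9)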